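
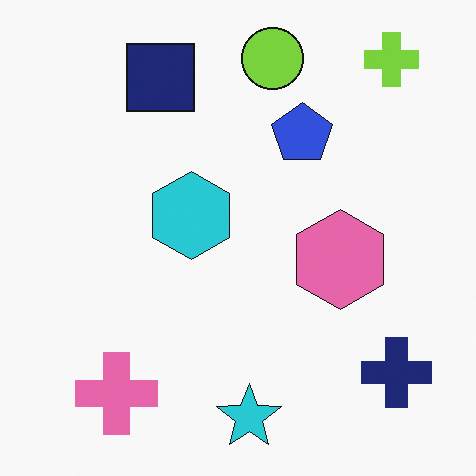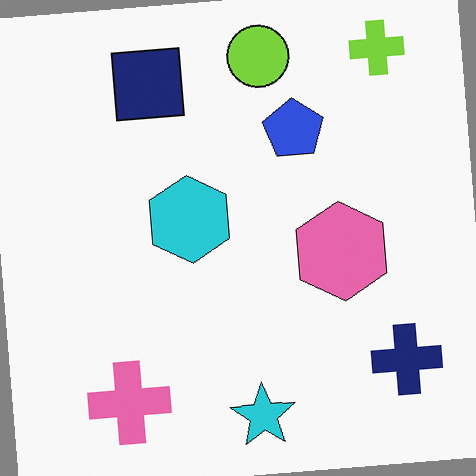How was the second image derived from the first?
The transformation is: rotated counter-clockwise by a slight angle.

Every shape is tilted by the same angle and the image corners show triangular fill wedges — a whole-image rotation by a non-right angle.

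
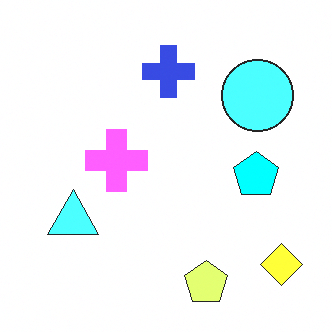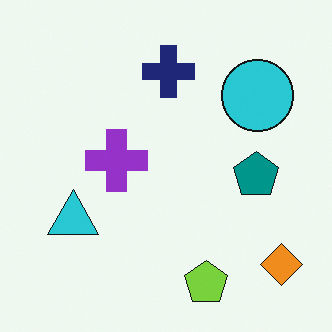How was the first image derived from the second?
The image was brightened a lot.

Every pixel — background and shapes alike — is uniformly brightened.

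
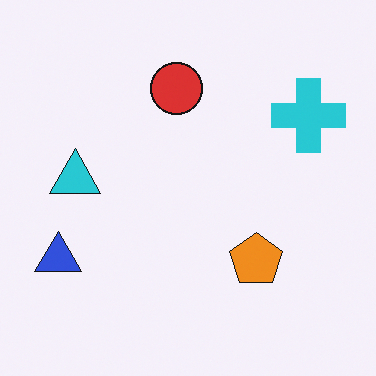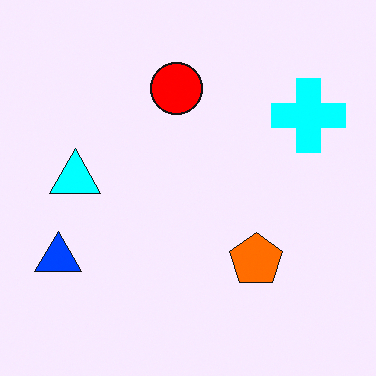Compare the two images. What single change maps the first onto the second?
The second image is the first heavily oversaturated.

All colors are more vivid — a global saturation change.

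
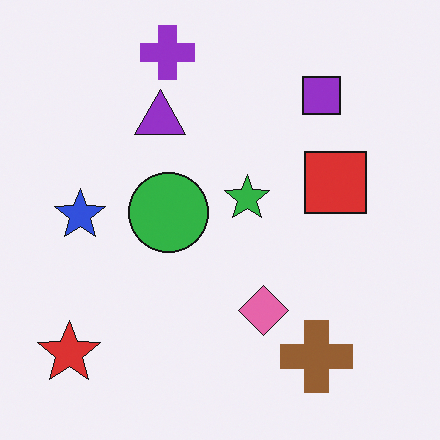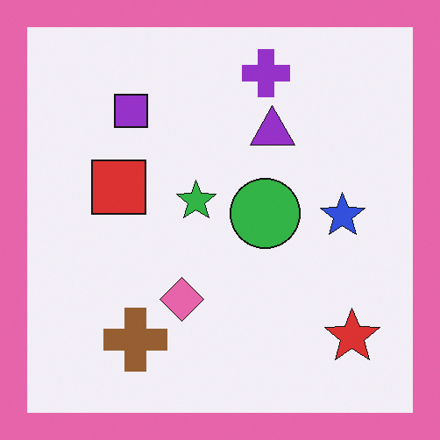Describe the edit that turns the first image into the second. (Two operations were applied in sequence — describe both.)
The transformation is: flipped horizontally (left ↔ right), then framed with a pink border.

The red star is in the bottom-left of the first image and the bottom-right of the second — shapes on opposite sides of the vertical midline have swapped in a mirror flip. A solid pink frame runs around the edge of the second image, with the content slightly shrunk inside it.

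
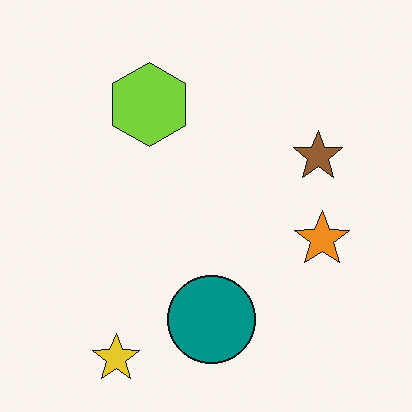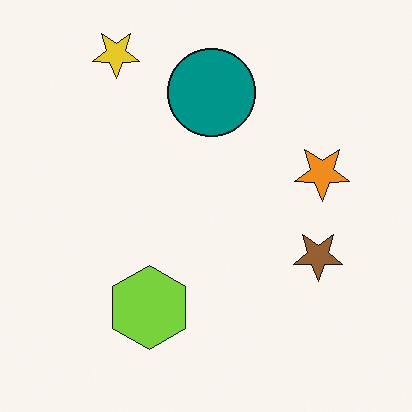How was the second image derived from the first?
The image was flipped vertically (top ↔ bottom).

The yellow star is in the bottom-left of the first image and the top-left of the second — shapes on opposite sides of the horizontal midline have swapped in a mirror flip.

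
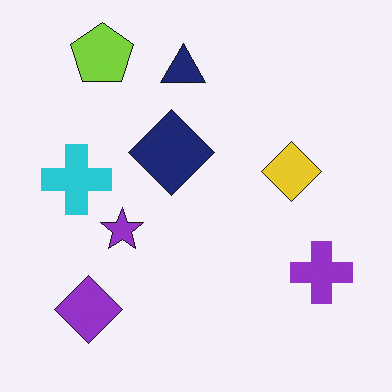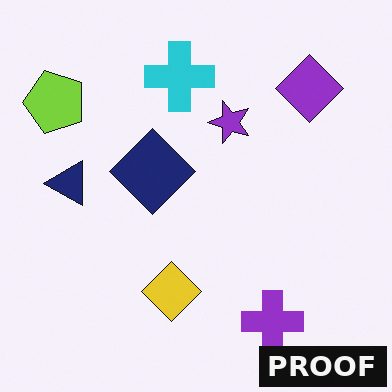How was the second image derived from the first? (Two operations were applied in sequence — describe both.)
This is the original image transposed (reflected across the top-left ↔ bottom-right diagonal), then watermarked with the text "PROOF" in the lower-right corner.

Shapes have swapped their row and column positions — what was in the top-right is now in the bottom-left — a diagonal reflection. A dark label reading "PROOF" appears in the lower-right corner.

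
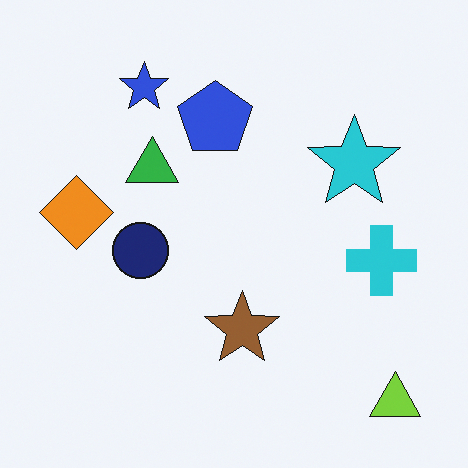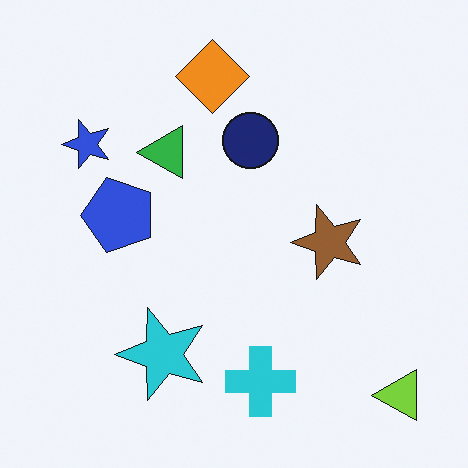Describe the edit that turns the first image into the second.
Transposed (reflected across the top-left ↔ bottom-right diagonal).

Shapes have swapped their row and column positions — what was in the top-right is now in the bottom-left — a diagonal reflection.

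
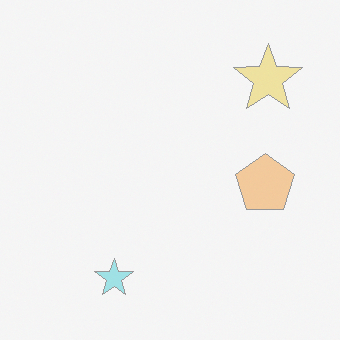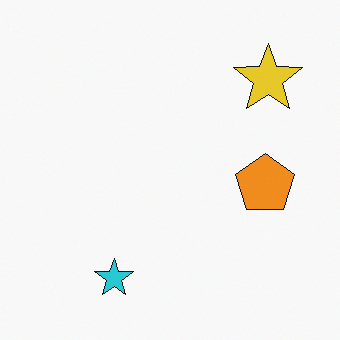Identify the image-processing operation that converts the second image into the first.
The image was given much lower contrast.

Tones are pushed toward mid-grey across the whole image — a global contrast change.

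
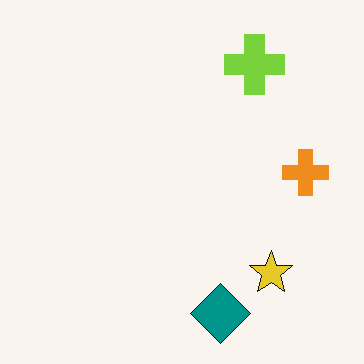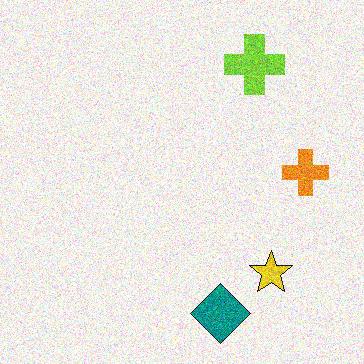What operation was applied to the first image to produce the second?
The transformation is: degraded with heavy additive noise.

Random speckle covers the whole image, including the flat background.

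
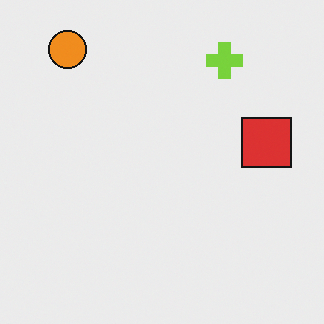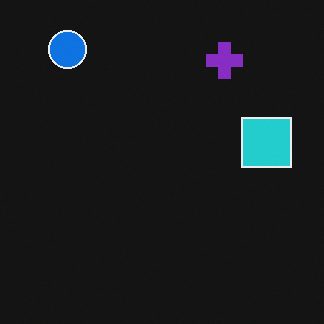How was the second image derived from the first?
This is the original image color-inverted (negative).

The light background has become dark and every shape's color is its complement — a photographic negative.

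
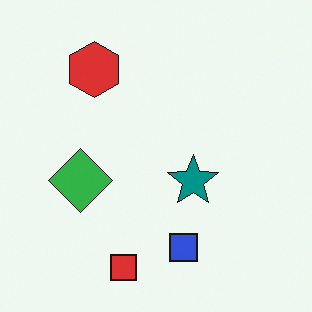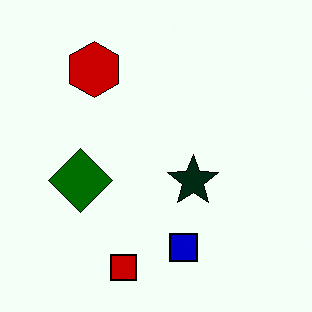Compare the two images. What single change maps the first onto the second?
The transformation is: given much higher contrast.

Tones are pushed away from mid-grey across the whole image — a global contrast change.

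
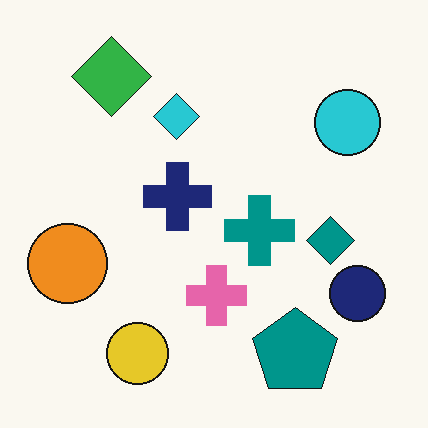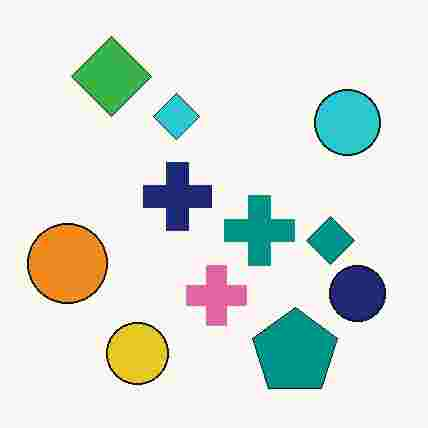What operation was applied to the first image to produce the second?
The second image is the first heavily JPEG-compressed with obvious blocking artifacts.

Blocky 8×8 compression artifacts appear around shape edges and the flat background shows ringing — characteristic JPEG degradation.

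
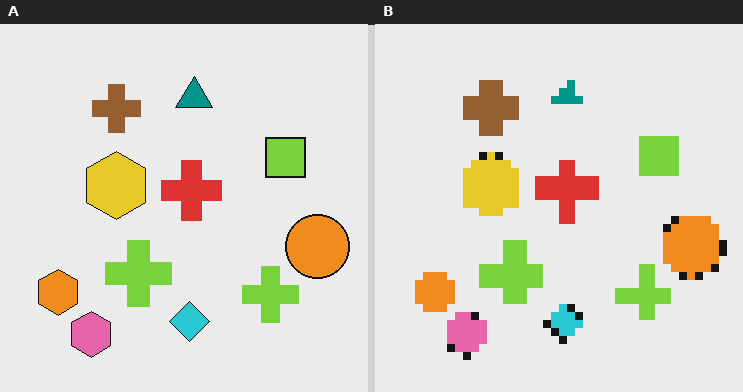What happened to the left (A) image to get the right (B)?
The right (B) image is the left (A) pixelated into visible square blocks.

Shapes are reduced to large square blocks; fine edges and outlines are lost — a downscale-then-upscale (mosaic) effect.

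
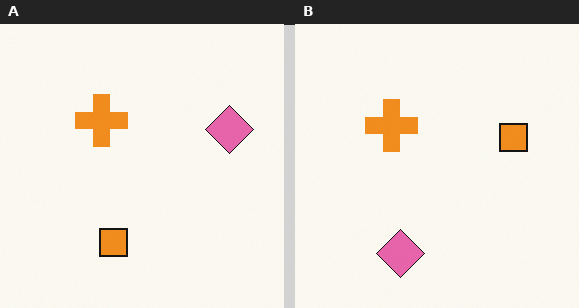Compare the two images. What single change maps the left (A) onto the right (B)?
The transformation is: transposed (reflected across the top-left ↔ bottom-right diagonal).

Shapes have swapped their row and column positions — what was in the top-right is now in the bottom-left — a diagonal reflection.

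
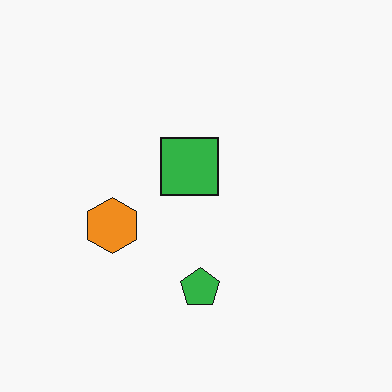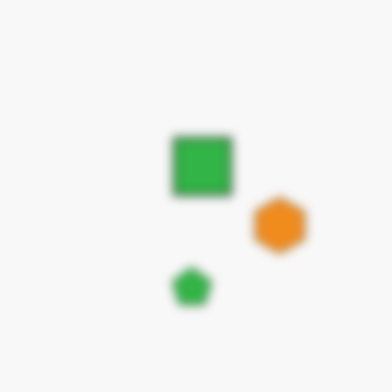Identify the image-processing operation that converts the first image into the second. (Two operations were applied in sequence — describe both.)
The transformation is: heavily blurred, then flipped horizontally (left ↔ right).

Shape edges and outlines are uniformly softened across the whole image. The orange hexagon is in the left of the first image and the right of the second — shapes on opposite sides of the vertical midline have swapped in a mirror flip.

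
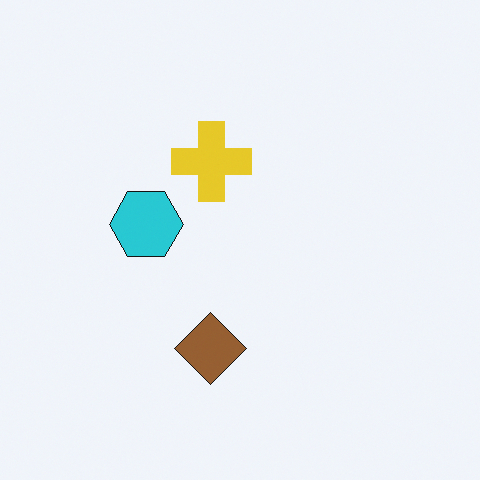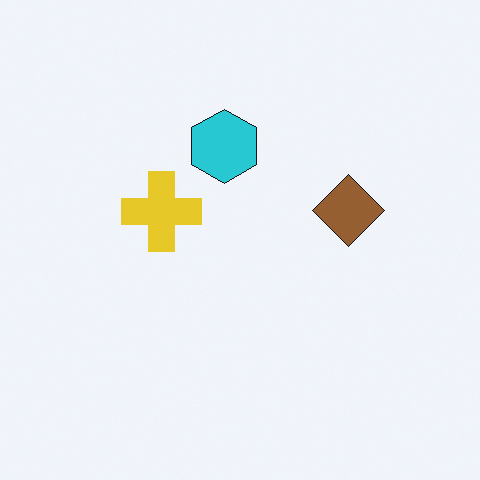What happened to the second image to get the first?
The image was transposed (reflected across the top-left ↔ bottom-right diagonal).

Shapes have swapped their row and column positions — what was in the top-right is now in the bottom-left — a diagonal reflection.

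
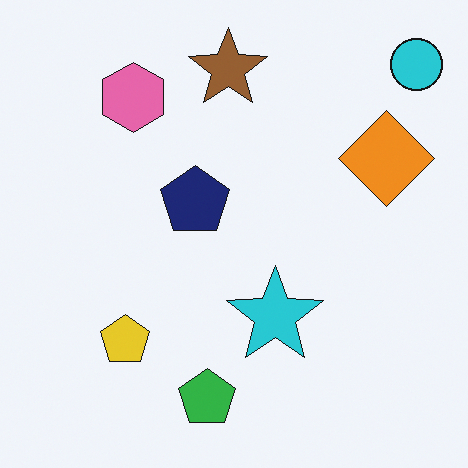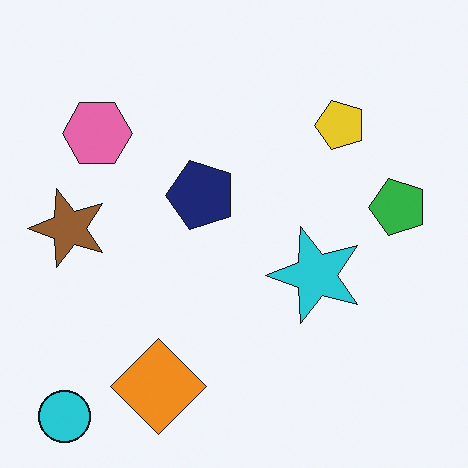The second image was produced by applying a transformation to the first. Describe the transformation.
It was transposed (reflected across the top-left ↔ bottom-right diagonal).

Shapes have swapped their row and column positions — what was in the top-right is now in the bottom-left — a diagonal reflection.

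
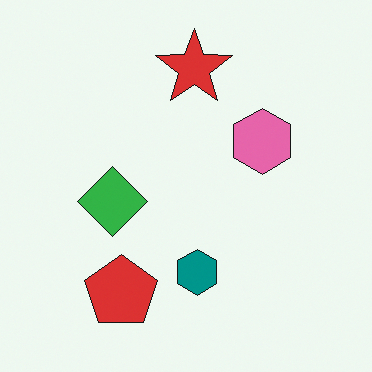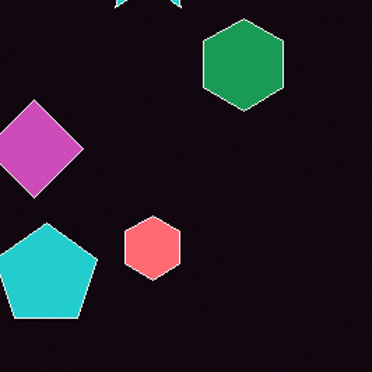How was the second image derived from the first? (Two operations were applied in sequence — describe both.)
Color-inverted (negative), then cropped slightly and scaled back up.

The light background has become dark and every shape's color is its complement — a photographic negative. The visible shapes are larger and the field of view is narrower; shapes near the original edges may be partly or wholly outside the frame — a crop-and-rescale.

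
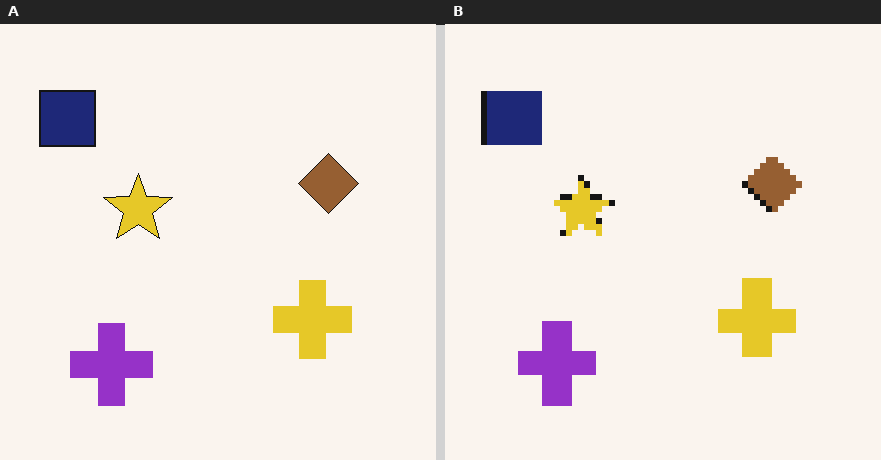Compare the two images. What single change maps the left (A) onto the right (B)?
This is the original image moderately pixelated.

Shapes are reduced to large square blocks; fine edges and outlines are lost — a downscale-then-upscale (mosaic) effect.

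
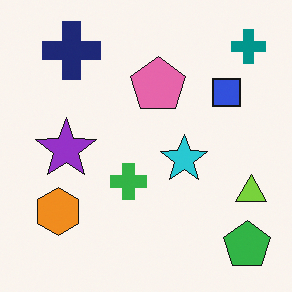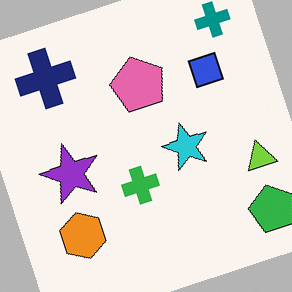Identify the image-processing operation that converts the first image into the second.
The transformation is: rotated counter-clockwise by a clearly visible amount.

Every shape is tilted by the same angle and the image corners show triangular fill wedges — a whole-image rotation by a non-right angle.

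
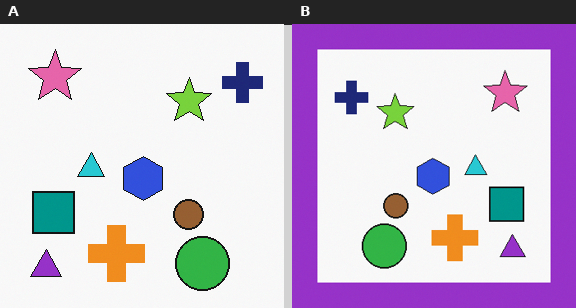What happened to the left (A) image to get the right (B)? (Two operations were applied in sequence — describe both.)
The right (B) image is the left (A) flipped horizontally (left ↔ right), then framed with a purple border.

The navy cross is in the top-right of the left (A) image and the top-left of the right (B) — shapes on opposite sides of the vertical midline have swapped in a mirror flip. A solid purple frame runs around the edge of the right (B) image, with the content slightly shrunk inside it.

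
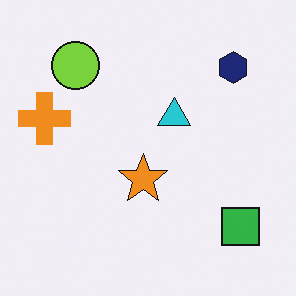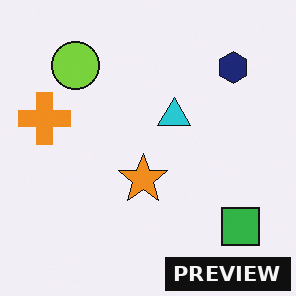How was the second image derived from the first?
It was watermarked with the text "PREVIEW" in the lower-right corner.

A dark label reading "PREVIEW" appears in the lower-right corner.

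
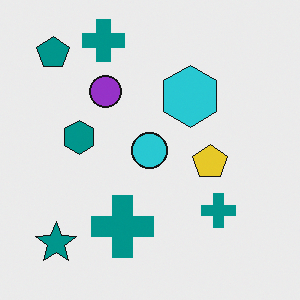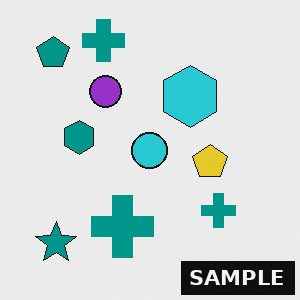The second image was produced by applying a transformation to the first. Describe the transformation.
It was watermarked with the text "SAMPLE" in the lower-right corner.

A dark label reading "SAMPLE" appears in the lower-right corner.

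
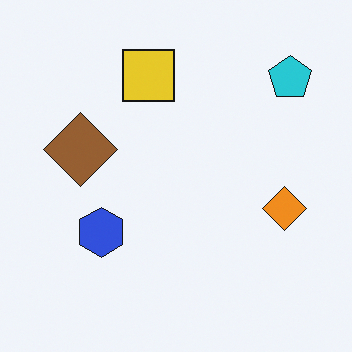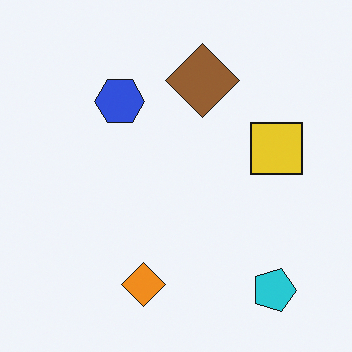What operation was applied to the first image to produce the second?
Rotated 90° clockwise.

The cyan pentagon sits in the top-right of the first image and the bottom-right of the second — consistent with a whole-image 90° clockwise rotation.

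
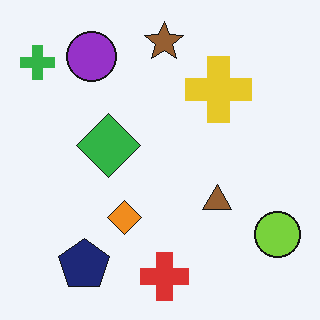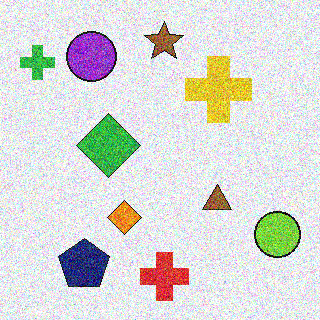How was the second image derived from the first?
The transformation is: degraded with heavy additive noise.

Random speckle covers the whole image, including the flat background.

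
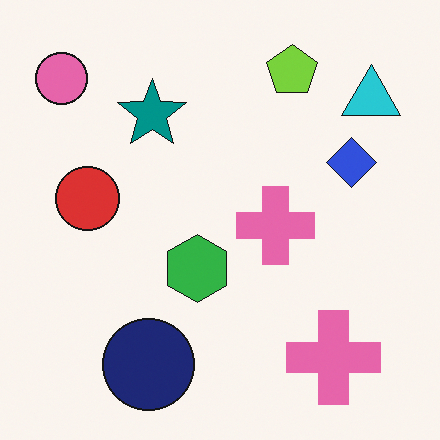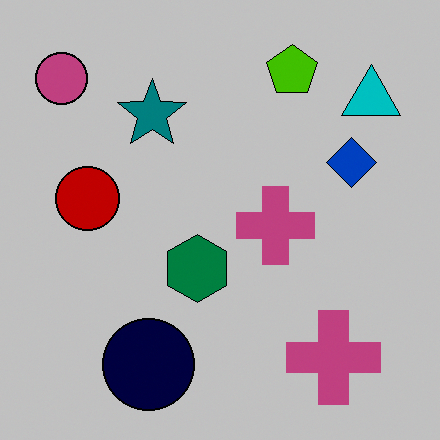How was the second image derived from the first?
The image was aggressively posterized.

Each flat color has snapped to a coarser quantized level — most visibly, the near-white background has dropped to a flat grey.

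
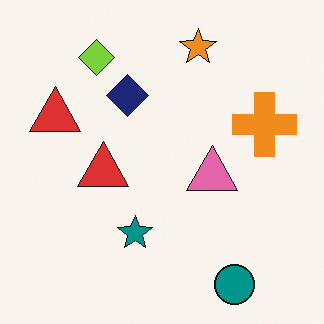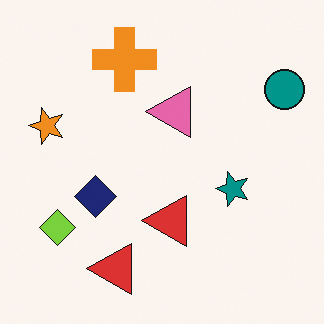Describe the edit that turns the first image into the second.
It was rotated 90° counter-clockwise.

The teal circle sits in the bottom-right of the first image and the top-right of the second — consistent with a whole-image 90° counter-clockwise rotation.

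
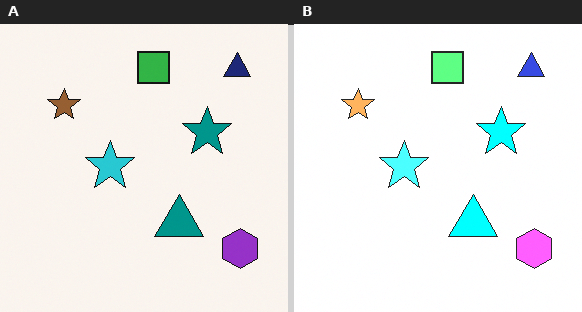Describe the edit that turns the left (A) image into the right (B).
Brightened a lot.

Every pixel — background and shapes alike — is uniformly brightened.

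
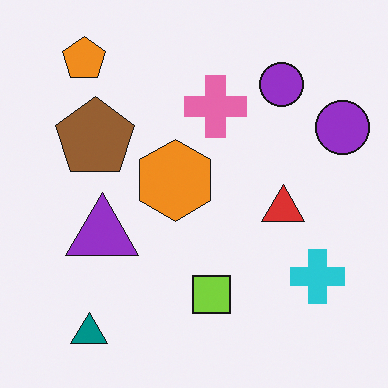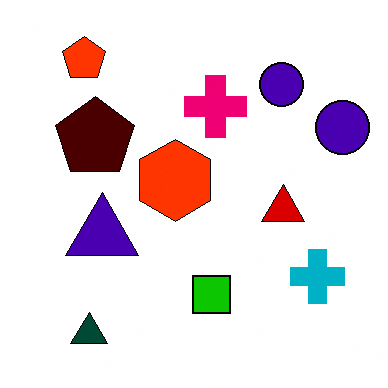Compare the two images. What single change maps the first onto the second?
The transformation is: boosted in contrast.

Tones are pushed away from mid-grey across the whole image — a global contrast change.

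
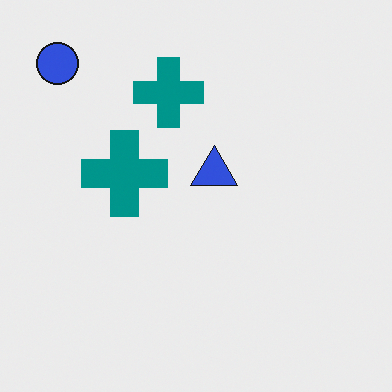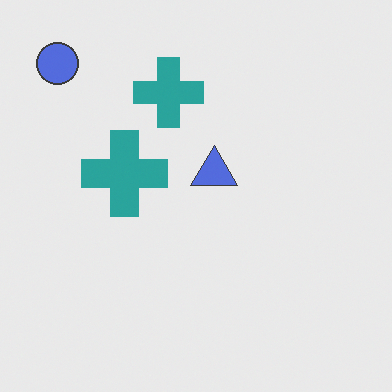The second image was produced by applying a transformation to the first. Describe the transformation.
The transformation is: given slightly reduced contrast.

Tones are pushed toward mid-grey across the whole image — a global contrast change.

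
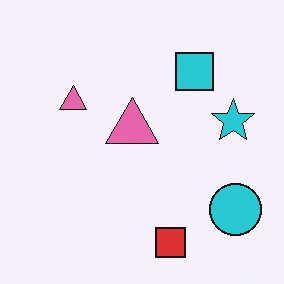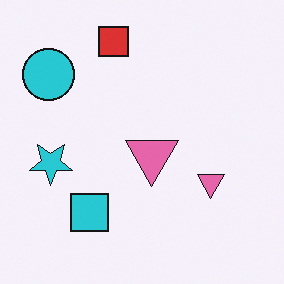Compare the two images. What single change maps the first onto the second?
This is the original image rotated 180°.

The cyan circle sits in the bottom-right of the first image and the top-left of the second — consistent with a whole-image 180° rotation.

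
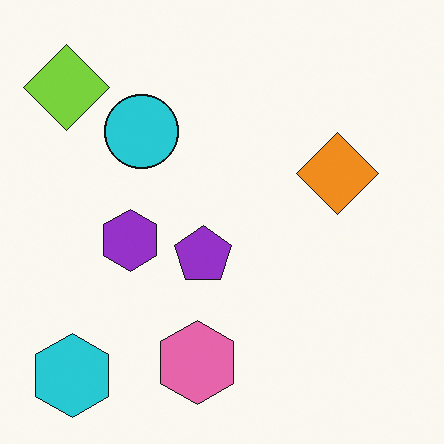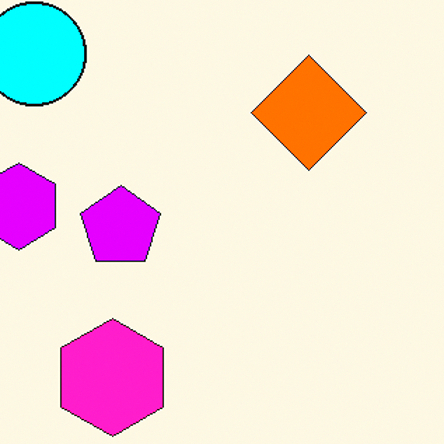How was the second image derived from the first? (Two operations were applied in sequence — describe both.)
The second image is the first cropped slightly and scaled back up, then heavily oversaturated.

The visible shapes are larger and the field of view is narrower; shapes near the original edges may be partly or wholly outside the frame — a crop-and-rescale. All colors are more vivid — a global saturation change.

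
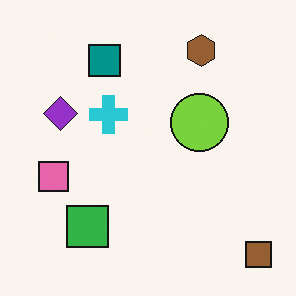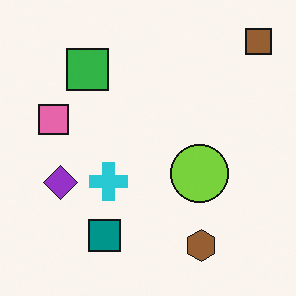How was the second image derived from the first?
The second image is the first flipped vertically (top ↔ bottom).

The brown square is in the bottom-right of the first image and the top-right of the second — shapes on opposite sides of the horizontal midline have swapped in a mirror flip.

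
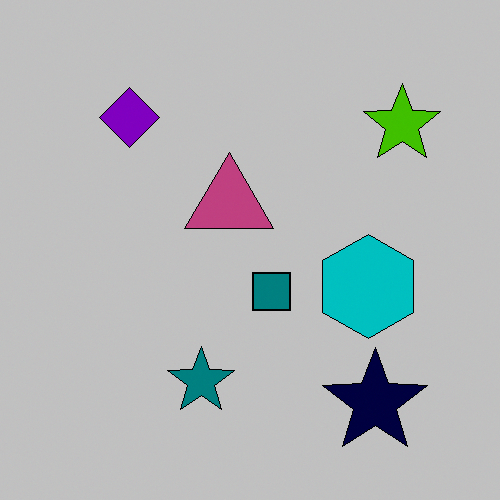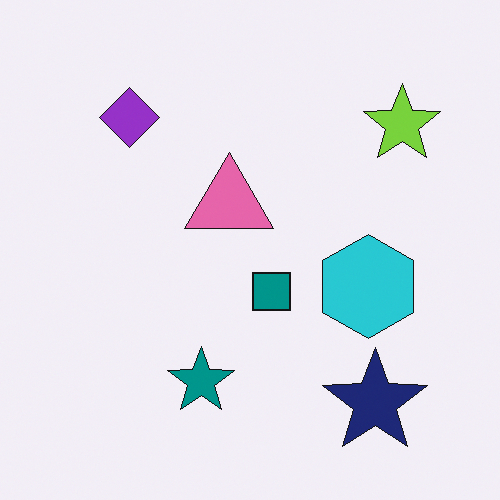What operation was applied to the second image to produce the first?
Heavily posterized to just a handful of flat colors.

Each flat color has snapped to a coarser quantized level — most visibly, the near-white background has dropped to a flat grey.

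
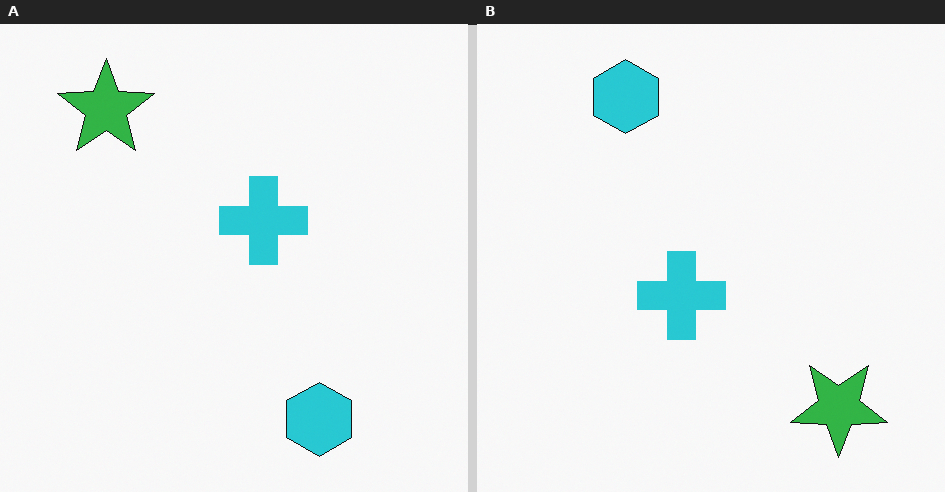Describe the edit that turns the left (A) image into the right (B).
It was rotated 180°.

The green star sits in the top-left of the left (A) image and the bottom-right of the right (B) — consistent with a whole-image 180° rotation.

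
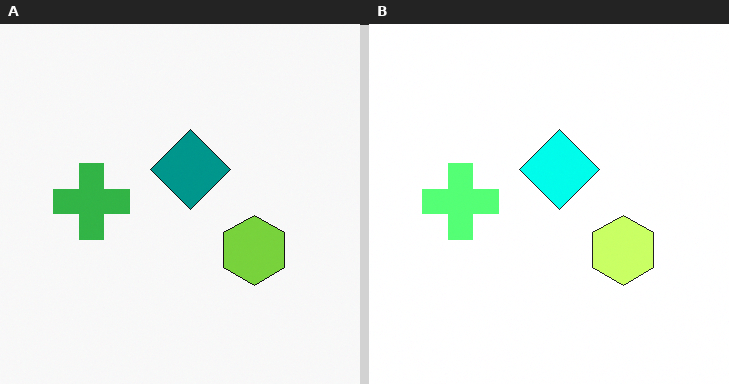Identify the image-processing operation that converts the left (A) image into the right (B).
Substantially brightened.

Every pixel — background and shapes alike — is uniformly brightened.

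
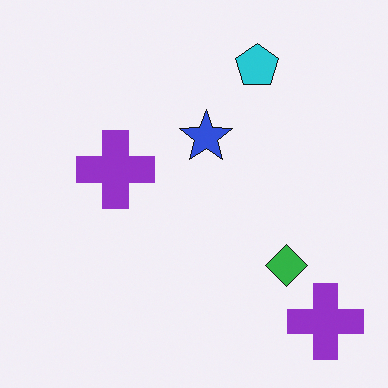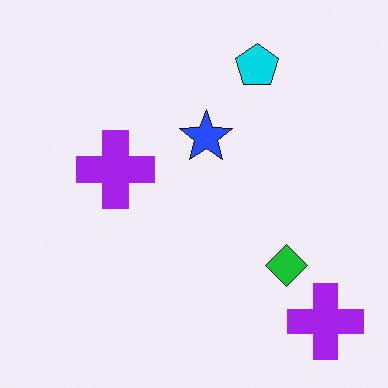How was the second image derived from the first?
Slightly oversaturated.

All colors are more vivid — a global saturation change.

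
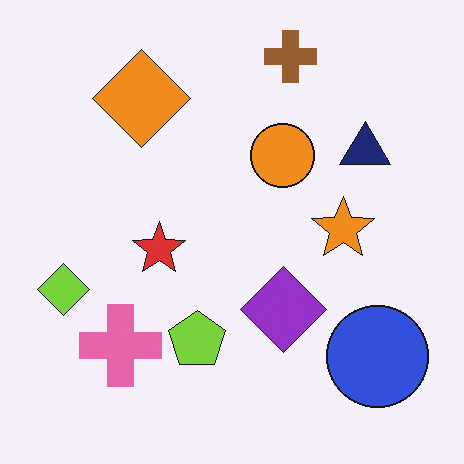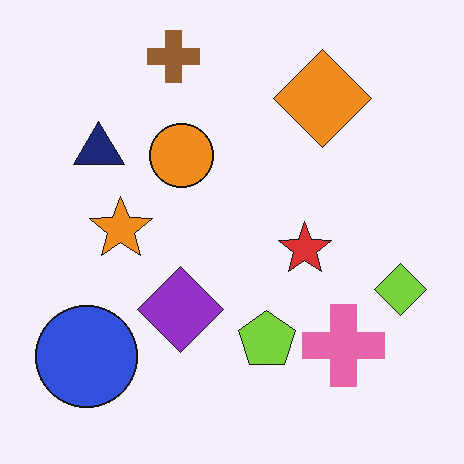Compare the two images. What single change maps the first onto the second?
This is the original image flipped horizontally (left ↔ right).

The lime diamond is in the left of the first image and the right of the second — shapes on opposite sides of the vertical midline have swapped in a mirror flip.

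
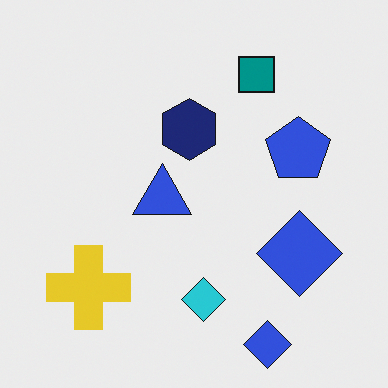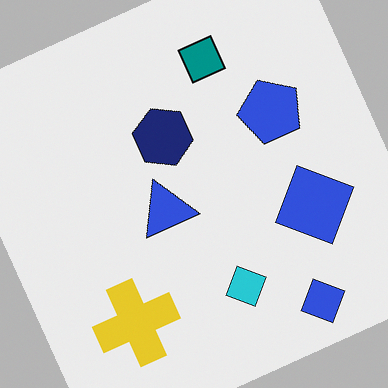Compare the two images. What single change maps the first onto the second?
This is the original image rotated counter-clockwise by a clearly visible amount.

Every shape is tilted by the same angle and the image corners show triangular fill wedges — a whole-image rotation by a non-right angle.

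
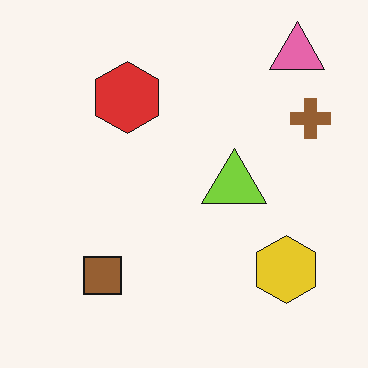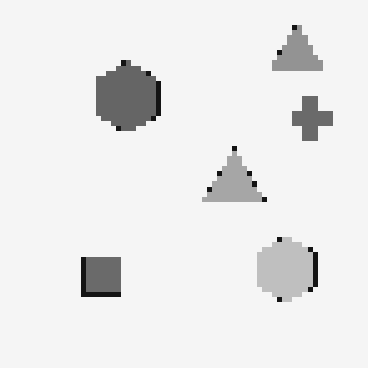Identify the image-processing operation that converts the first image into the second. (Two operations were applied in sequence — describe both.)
The image was converted to grayscale, then mildly pixelated.

All color is removed — every shape is now a shade of grey. Shapes are reduced to large square blocks; fine edges and outlines are lost — a downscale-then-upscale (mosaic) effect.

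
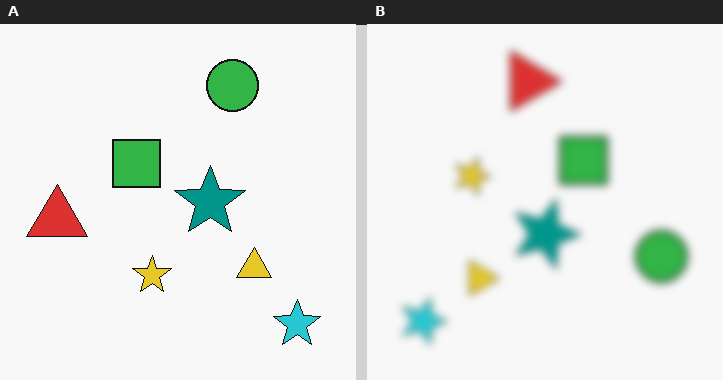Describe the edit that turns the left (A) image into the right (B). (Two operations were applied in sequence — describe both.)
This is the original image rotated 90° clockwise, then noticeably gaussian-blurred.

The cyan star sits in the bottom-right of the left (A) image and the bottom-left of the right (B) — consistent with a whole-image 90° clockwise rotation. Shape edges and outlines are uniformly softened across the whole image.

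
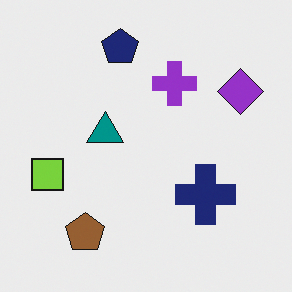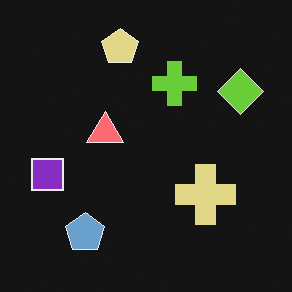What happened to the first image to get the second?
This is the original image color-inverted (negative).

The light background has become dark and every shape's color is its complement — a photographic negative.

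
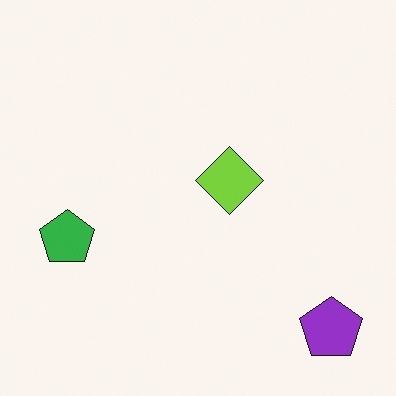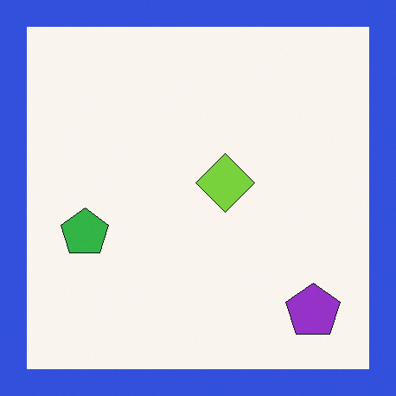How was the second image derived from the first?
The transformation is: framed with a blue border.

A solid blue frame runs around the edge of the second image, with the content slightly shrunk inside it.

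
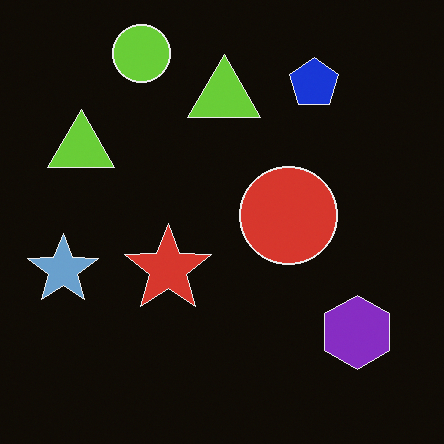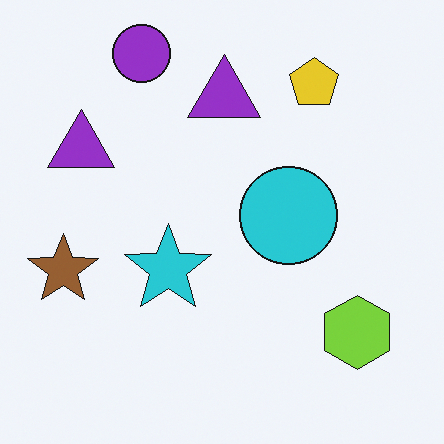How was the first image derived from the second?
The first image is the second color-inverted (negative).

The light background has become dark and every shape's color is its complement — a photographic negative.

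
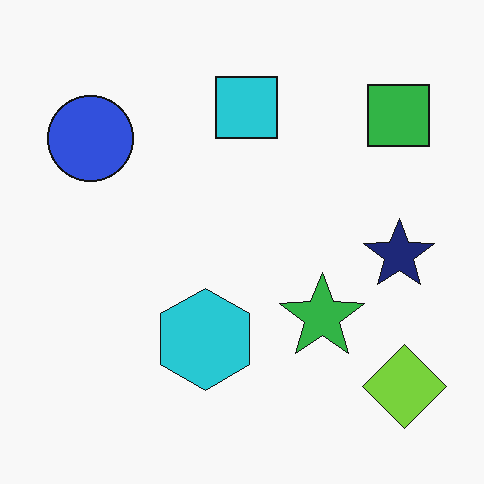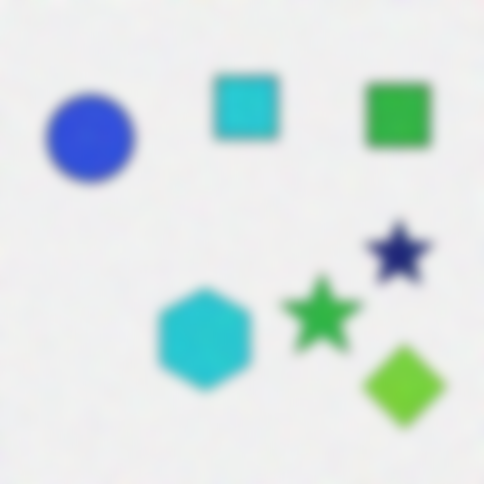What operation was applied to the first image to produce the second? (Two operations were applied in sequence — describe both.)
The transformation is: degraded with visible gaussian noise, then heavily blurred.

Random speckle covers the whole image, including the flat background. Shape edges and outlines are uniformly softened across the whole image.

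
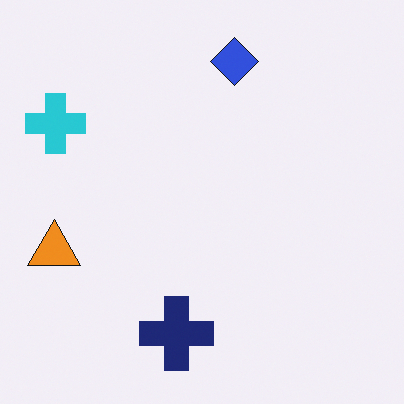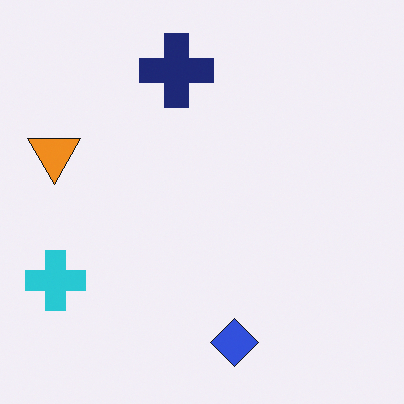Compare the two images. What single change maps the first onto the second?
The transformation is: flipped vertically (top ↔ bottom).

The blue diamond is in the top of the first image and the bottom of the second — shapes on opposite sides of the horizontal midline have swapped in a mirror flip.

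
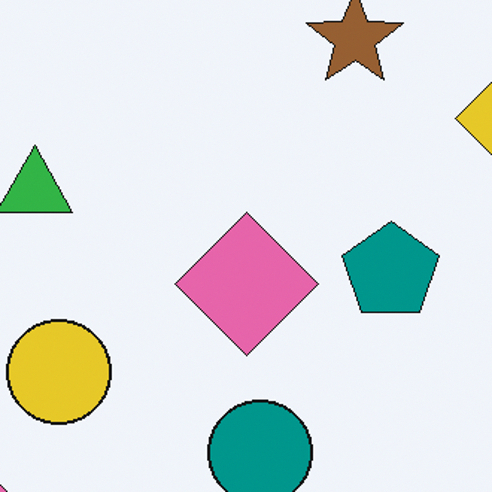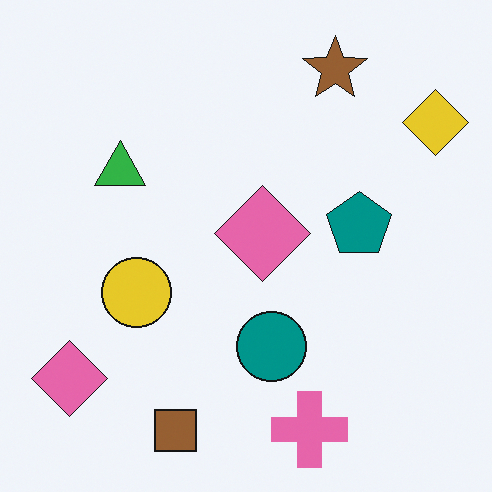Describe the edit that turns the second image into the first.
Cropped to a modestly smaller region and rescaled.

The visible shapes are larger and the field of view is narrower; shapes near the original edges may be partly or wholly outside the frame — a crop-and-rescale.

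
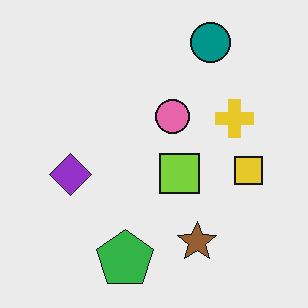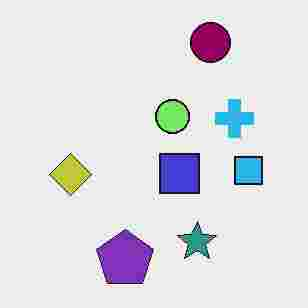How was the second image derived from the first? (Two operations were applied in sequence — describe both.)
Hue-shifted by a moderate amount, then degraded with heavy JPEG compression.

Every shape's color has rotated by the same amount around the hue wheel — a uniform hue shift. Blocky 8×8 compression artifacts appear around shape edges and the flat background shows ringing — characteristic JPEG degradation.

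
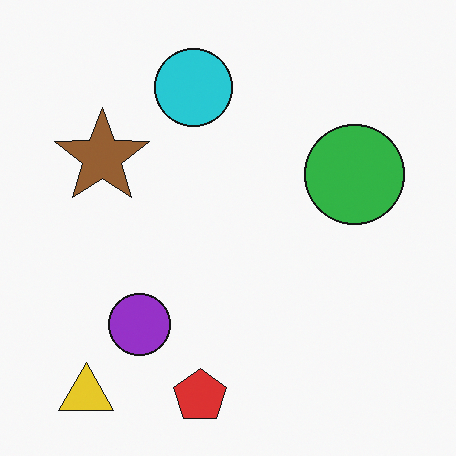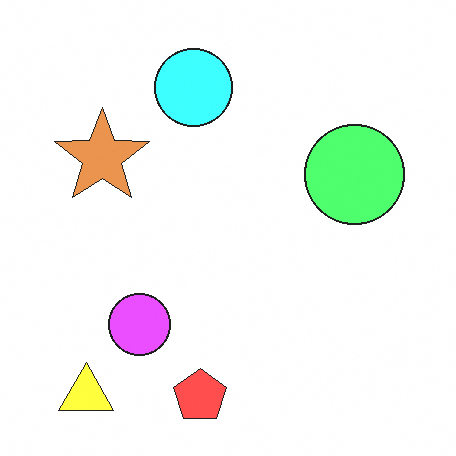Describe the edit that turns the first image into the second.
The image was brightened a lot.

Every pixel — background and shapes alike — is uniformly brightened.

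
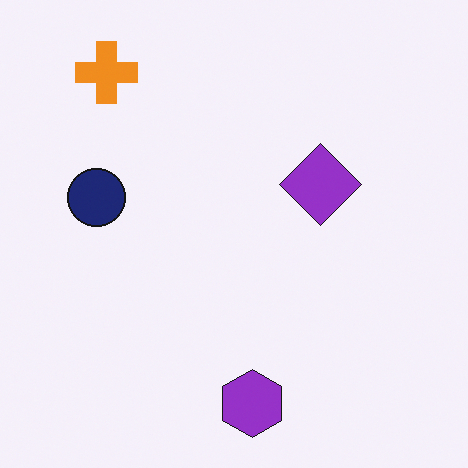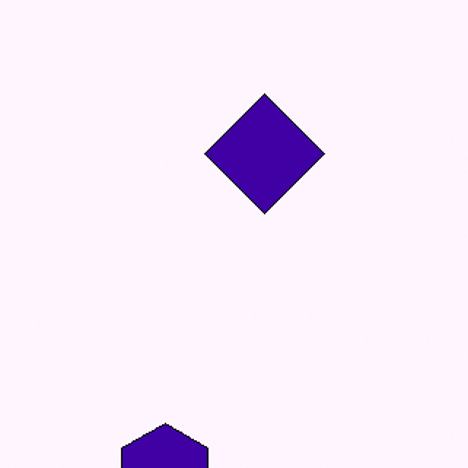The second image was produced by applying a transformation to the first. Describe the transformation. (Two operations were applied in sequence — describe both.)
The image was boosted in contrast, then cropped slightly and scaled back up.

Tones are pushed away from mid-grey across the whole image — a global contrast change. The visible shapes are larger and the field of view is narrower; shapes near the original edges may be partly or wholly outside the frame — a crop-and-rescale.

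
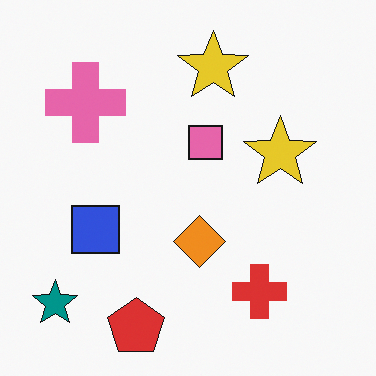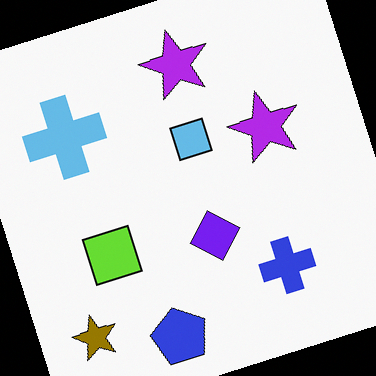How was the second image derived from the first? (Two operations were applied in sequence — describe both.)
It was hue-shifted by a large amount, then rotated counter-clockwise by a moderate amount.

Every shape's color has rotated by the same amount around the hue wheel — a uniform hue shift. Every shape is tilted by the same angle and the image corners show triangular fill wedges — a whole-image rotation by a non-right angle.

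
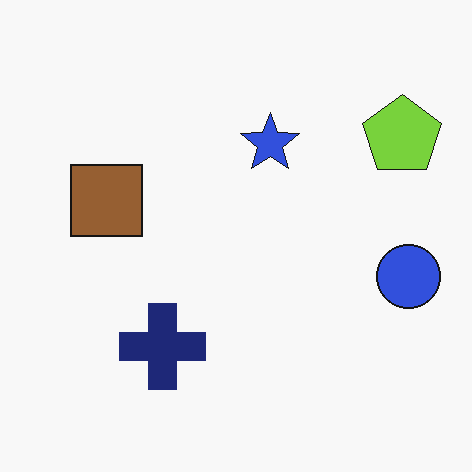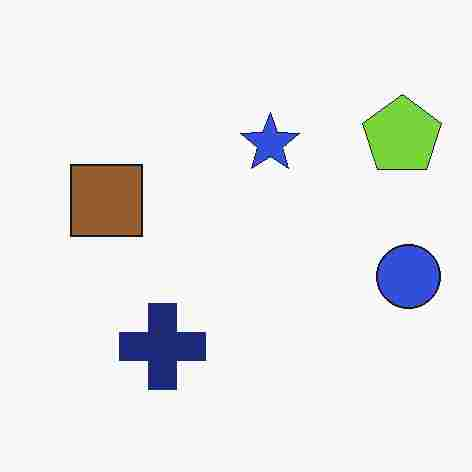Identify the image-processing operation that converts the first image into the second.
The second image is the first degraded with heavy JPEG compression.

Blocky 8×8 compression artifacts appear around shape edges and the flat background shows ringing — characteristic JPEG degradation.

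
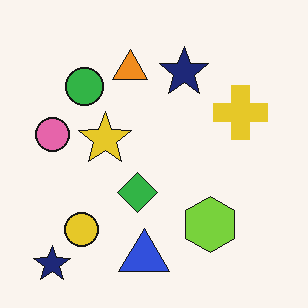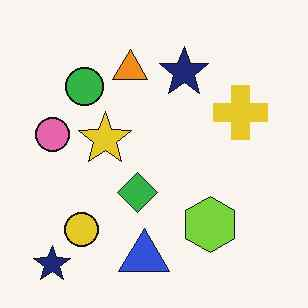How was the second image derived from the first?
The second image is the first given moderate JPEG compression.

Blocky 8×8 compression artifacts appear around shape edges and the flat background shows ringing — characteristic JPEG degradation.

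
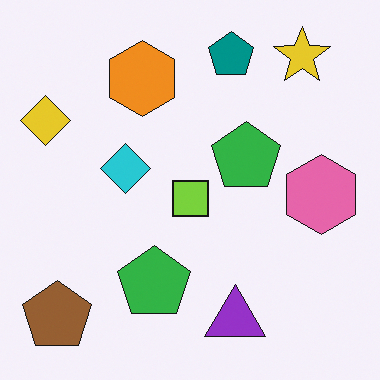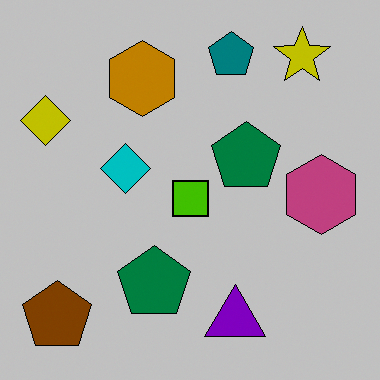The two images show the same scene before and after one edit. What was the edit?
The transformation is: heavily posterized to just a handful of flat colors.

Each flat color has snapped to a coarser quantized level — most visibly, the near-white background has dropped to a flat grey.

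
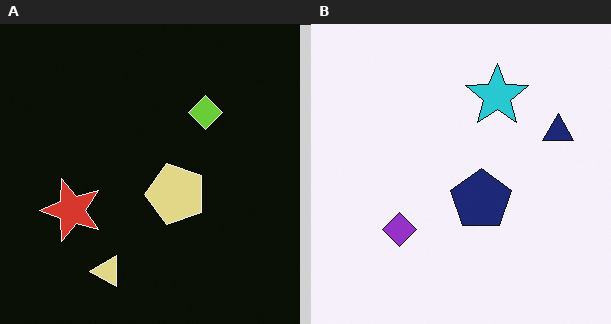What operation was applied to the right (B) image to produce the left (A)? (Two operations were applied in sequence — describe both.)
Color-inverted (negative), then transposed (reflected across the top-left ↔ bottom-right diagonal).

The light background has become dark and every shape's color is its complement — a photographic negative. Shapes have swapped their row and column positions — what was in the top-right is now in the bottom-left — a diagonal reflection.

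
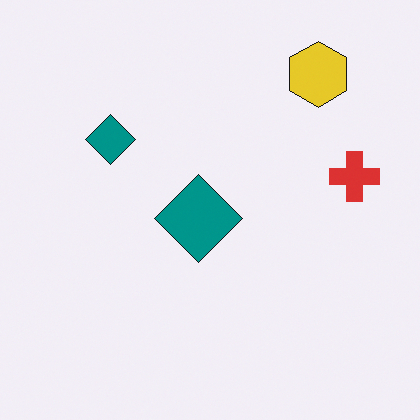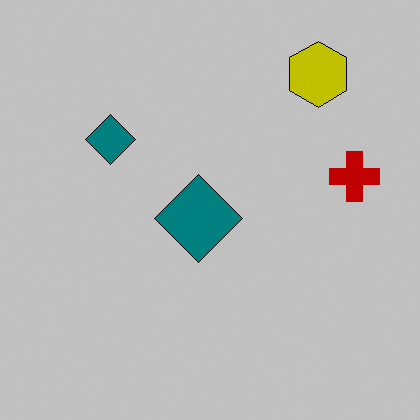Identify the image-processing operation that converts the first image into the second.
Heavily posterized to just a handful of flat colors.

Each flat color has snapped to a coarser quantized level — most visibly, the near-white background has dropped to a flat grey.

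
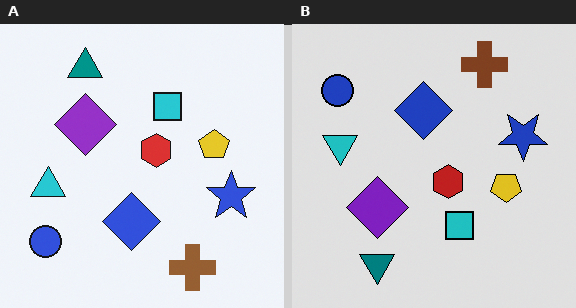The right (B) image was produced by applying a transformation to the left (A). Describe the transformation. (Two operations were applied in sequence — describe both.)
Posterized to a reduced palette, then flipped vertically (top ↔ bottom).

Each flat color has snapped to a coarser quantized level — most visibly, the near-white background has dropped to a flat grey. The brown cross is in the bottom-right of the left (A) image and the top-right of the right (B) — shapes on opposite sides of the horizontal midline have swapped in a mirror flip.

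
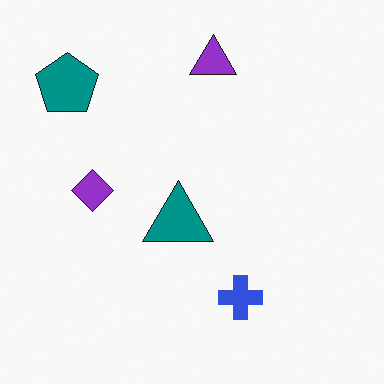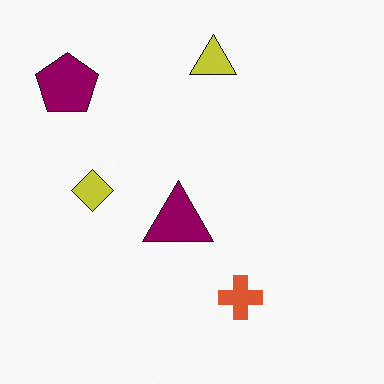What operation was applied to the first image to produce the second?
This is the original image hue-shifted noticeably.

Every shape's color has rotated by the same amount around the hue wheel — a uniform hue shift.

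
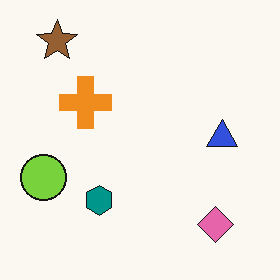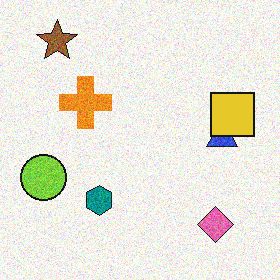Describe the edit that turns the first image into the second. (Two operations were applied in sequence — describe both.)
The image was degraded with visible gaussian noise, then overlaid with an additional yellow square.

Random speckle covers the whole image, including the flat background. A yellow square appears in the second image that is absent from the first.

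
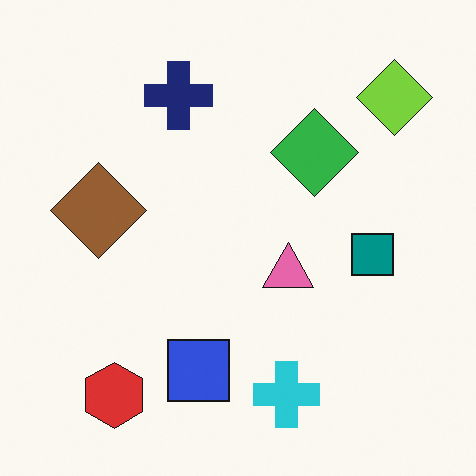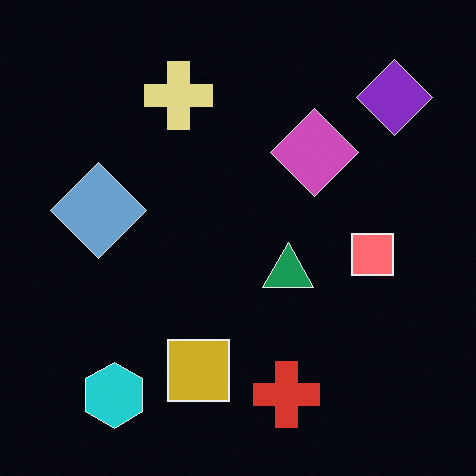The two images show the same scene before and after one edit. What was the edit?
The transformation is: color-inverted (negative).

The light background has become dark and every shape's color is its complement — a photographic negative.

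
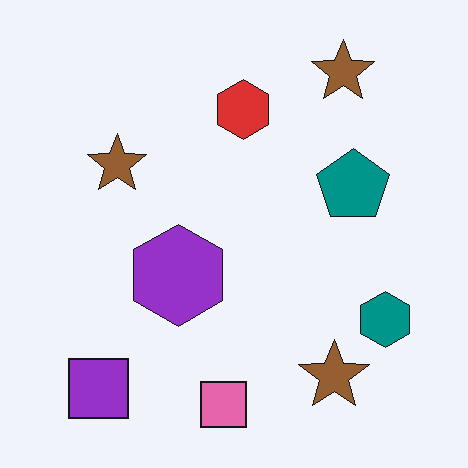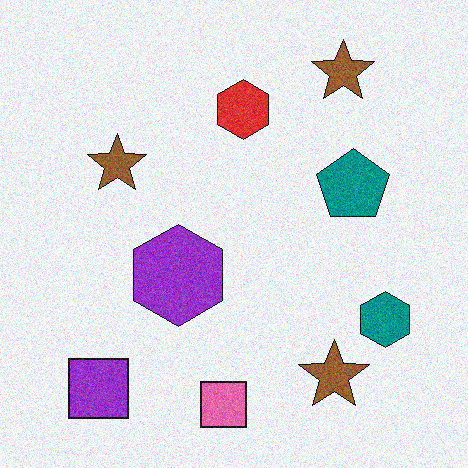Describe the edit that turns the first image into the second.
This is the original image degraded with visible gaussian noise.

Random speckle covers the whole image, including the flat background.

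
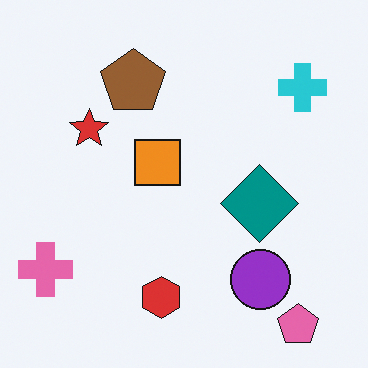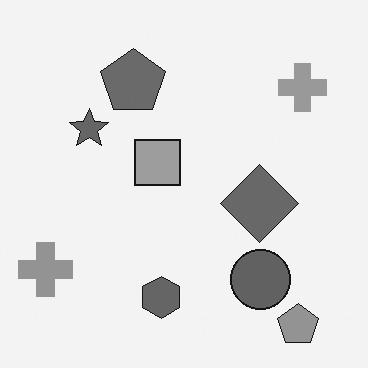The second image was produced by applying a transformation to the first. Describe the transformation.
The transformation is: converted to grayscale.

All color is removed — every shape is now a shade of grey.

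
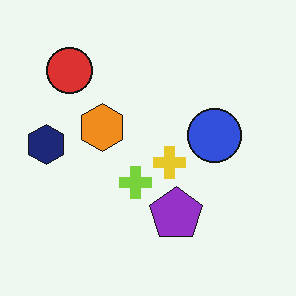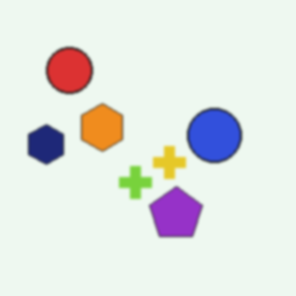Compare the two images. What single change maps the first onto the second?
The image was lightly blurred.

Shape edges and outlines are uniformly softened across the whole image.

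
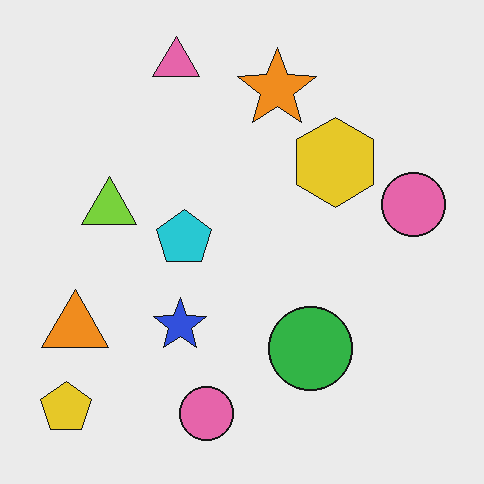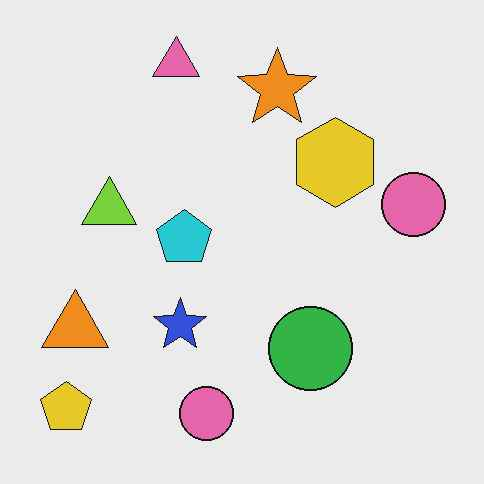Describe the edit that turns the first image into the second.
It was JPEG-compressed with visible artifacts.

Blocky 8×8 compression artifacts appear around shape edges and the flat background shows ringing — characteristic JPEG degradation.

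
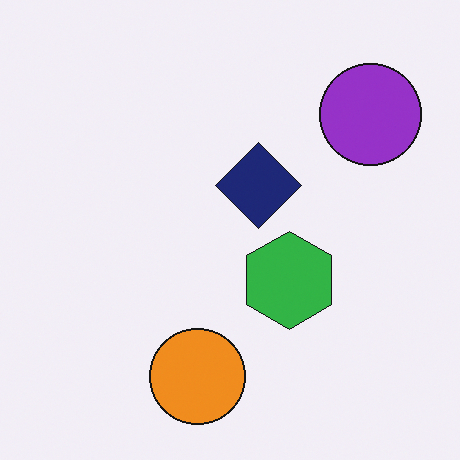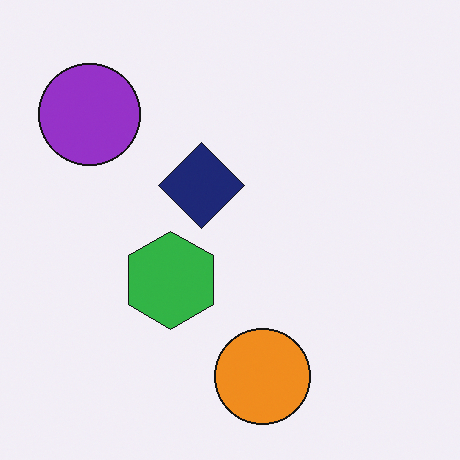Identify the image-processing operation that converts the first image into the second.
The second image is the first flipped horizontally (left ↔ right).

The purple circle is in the top-right of the first image and the top-left of the second — shapes on opposite sides of the vertical midline have swapped in a mirror flip.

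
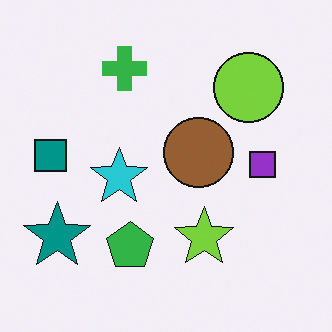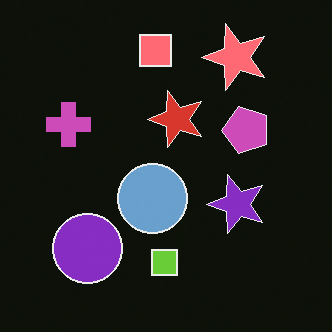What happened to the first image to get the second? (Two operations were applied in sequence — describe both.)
Transposed (reflected across the top-left ↔ bottom-right diagonal), then color-inverted (negative).

Shapes have swapped their row and column positions — what was in the top-right is now in the bottom-left — a diagonal reflection. The light background has become dark and every shape's color is its complement — a photographic negative.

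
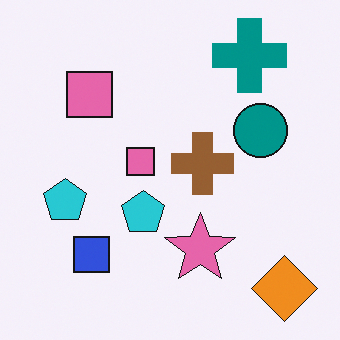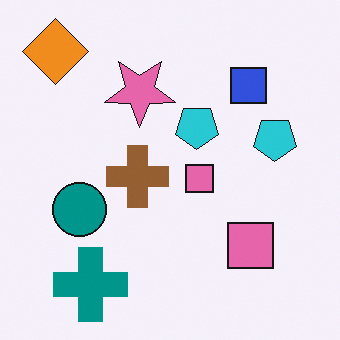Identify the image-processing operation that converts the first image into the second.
This is the original image rotated 180°.

The orange diamond sits in the bottom-right of the first image and the top-left of the second — consistent with a whole-image 180° rotation.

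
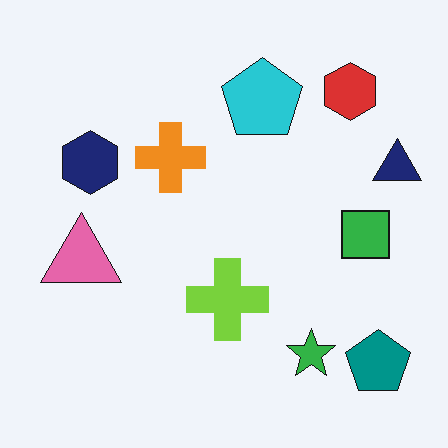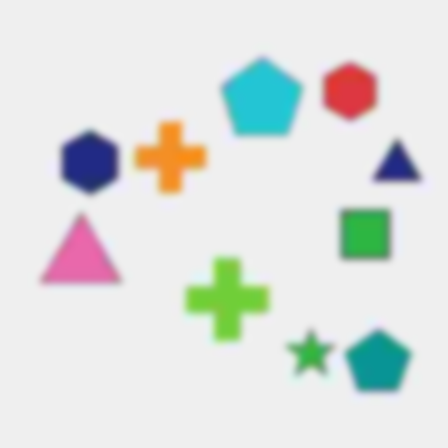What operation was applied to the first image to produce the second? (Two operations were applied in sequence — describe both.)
Degraded with heavy JPEG compression, then moderately blurred.

Blocky 8×8 compression artifacts appear around shape edges and the flat background shows ringing — characteristic JPEG degradation. Shape edges and outlines are uniformly softened across the whole image.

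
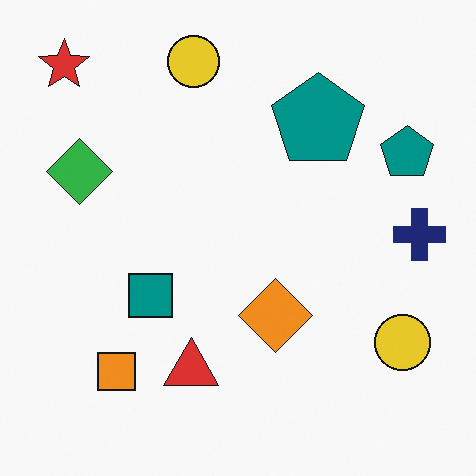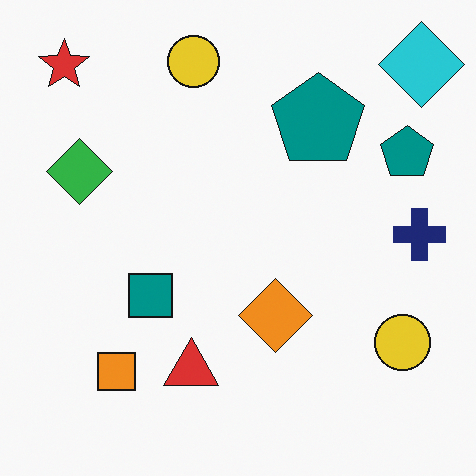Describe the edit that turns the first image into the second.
The transformation is: overlaid with an additional cyan diamond.

A cyan diamond appears in the second image that is absent from the first.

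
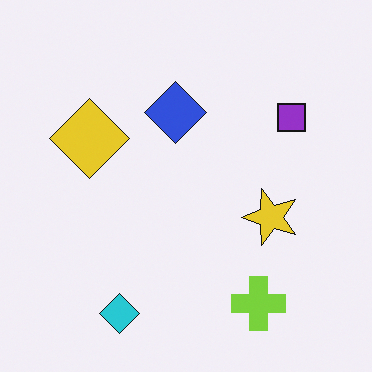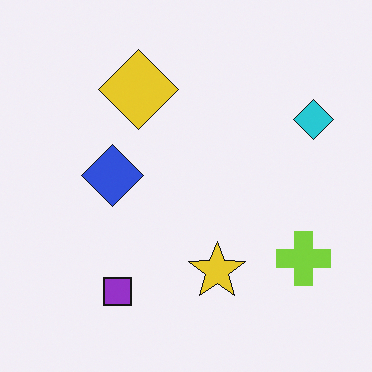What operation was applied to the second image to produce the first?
It was transposed (reflected across the top-left ↔ bottom-right diagonal).

Shapes have swapped their row and column positions — what was in the top-right is now in the bottom-left — a diagonal reflection.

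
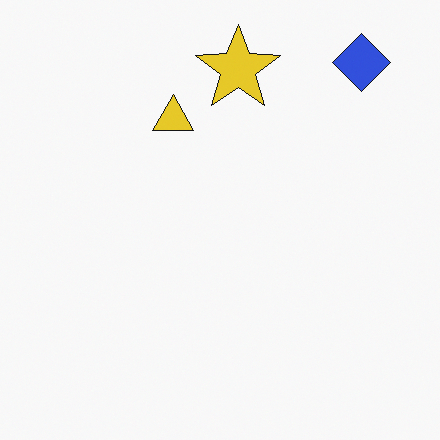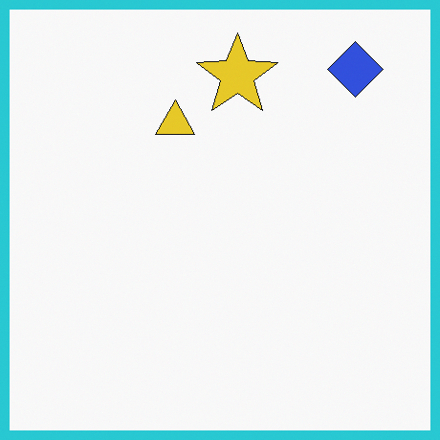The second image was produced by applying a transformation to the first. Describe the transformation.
The second image is the first framed with a cyan border.

A solid cyan frame runs around the edge of the second image, with the content slightly shrunk inside it.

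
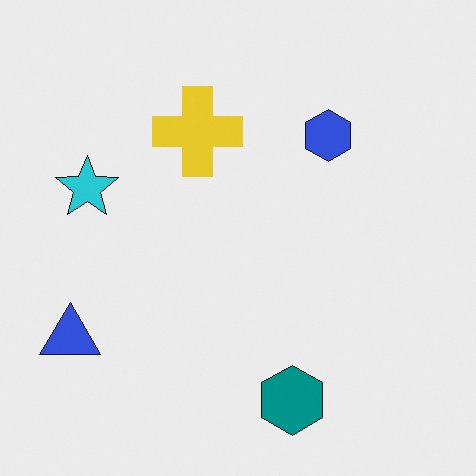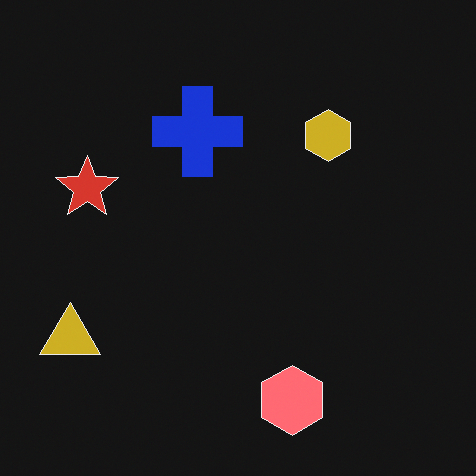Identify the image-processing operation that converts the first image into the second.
The transformation is: color-inverted (negative).

The light background has become dark and every shape's color is its complement — a photographic negative.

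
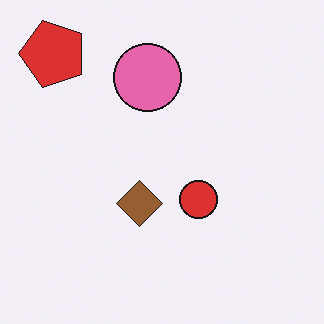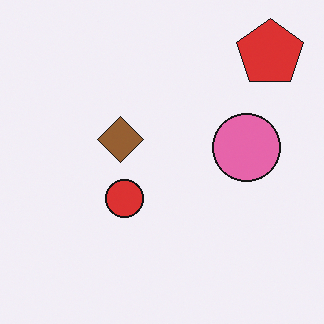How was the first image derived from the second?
The first image is the second rotated 90° counter-clockwise.

The red pentagon sits in the top-right of the second image and the top-left of the first — consistent with a whole-image 90° counter-clockwise rotation.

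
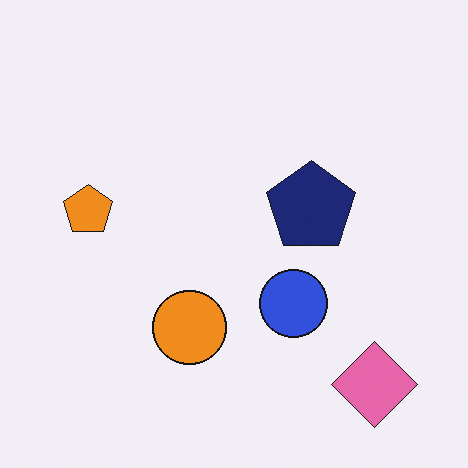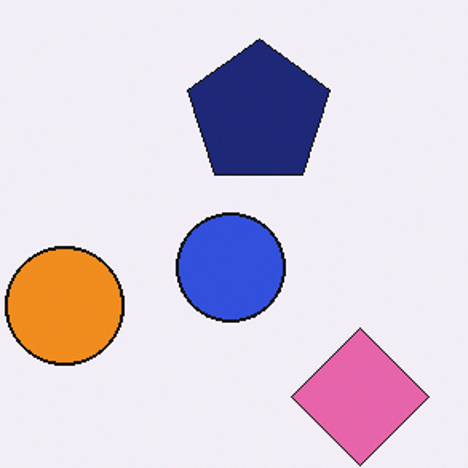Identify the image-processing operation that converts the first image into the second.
Cropped to a modestly smaller region and rescaled.

The visible shapes are larger and the field of view is narrower; shapes near the original edges may be partly or wholly outside the frame — a crop-and-rescale.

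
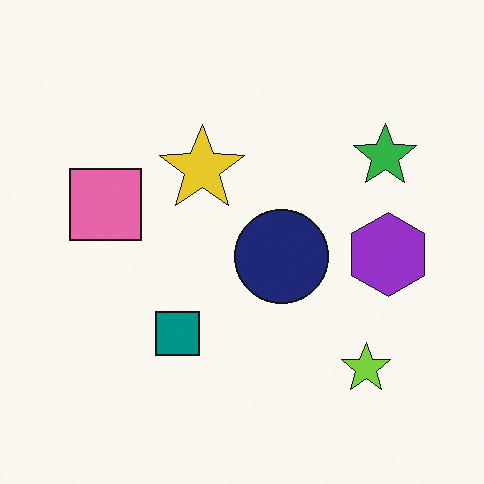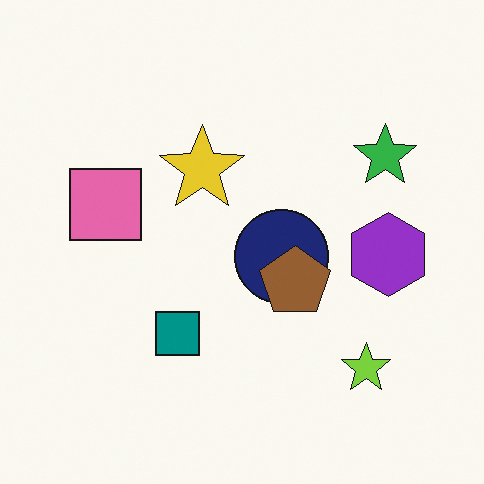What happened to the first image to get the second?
It was overlaid with an additional brown pentagon.

A brown pentagon appears in the second image that is absent from the first.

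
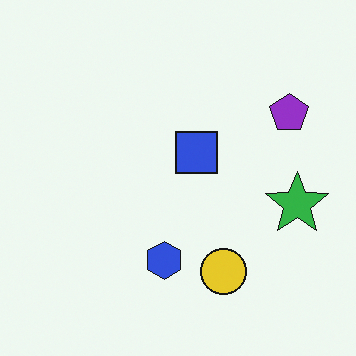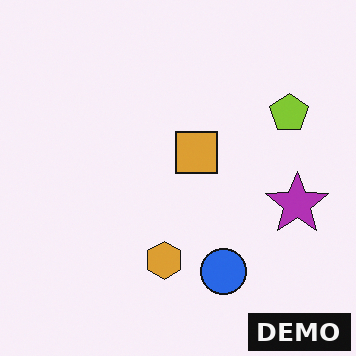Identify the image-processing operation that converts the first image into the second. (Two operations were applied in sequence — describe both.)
It was hue-shifted through roughly half the color wheel, then watermarked with the text "DEMO" in the lower-right corner.

Every shape's color has rotated by the same amount around the hue wheel — a uniform hue shift. A dark label reading "DEMO" appears in the lower-right corner.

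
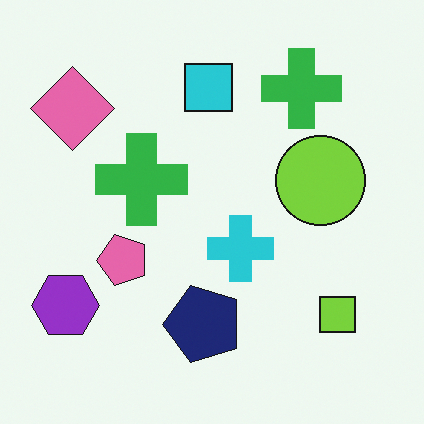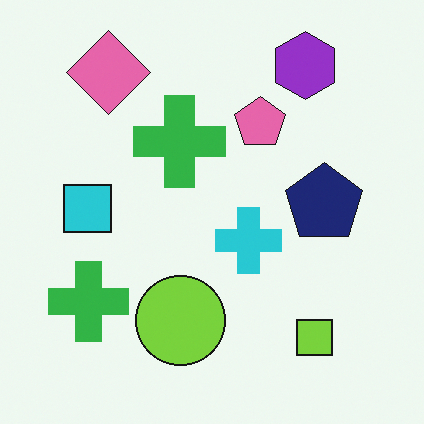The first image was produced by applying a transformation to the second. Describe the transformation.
The image was transposed (reflected across the top-left ↔ bottom-right diagonal).

Shapes have swapped their row and column positions — what was in the top-right is now in the bottom-left — a diagonal reflection.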